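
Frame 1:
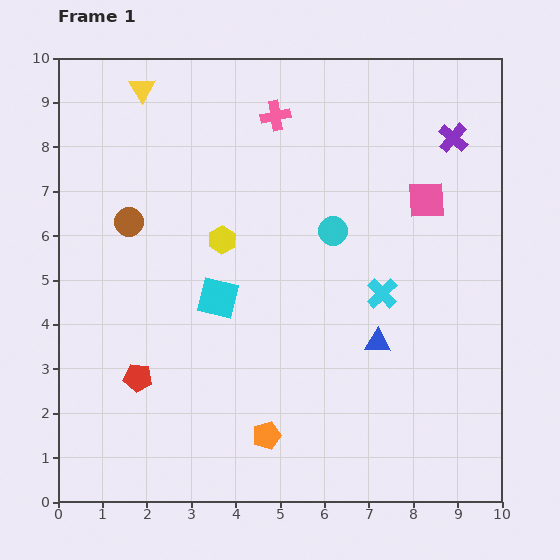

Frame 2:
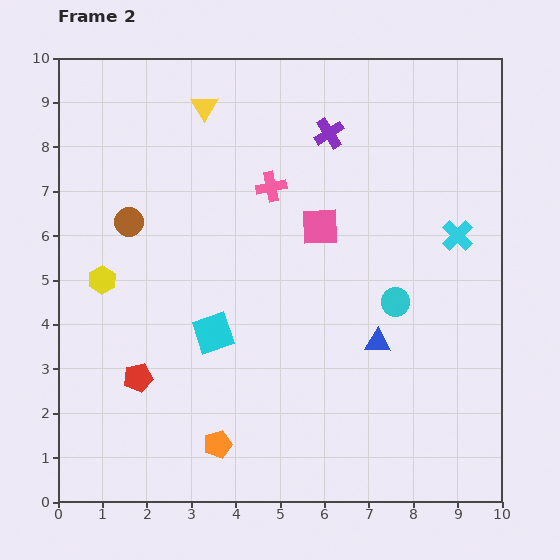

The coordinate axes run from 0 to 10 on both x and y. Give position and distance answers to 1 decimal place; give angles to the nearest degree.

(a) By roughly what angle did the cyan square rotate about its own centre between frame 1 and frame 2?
32° counter-clockwise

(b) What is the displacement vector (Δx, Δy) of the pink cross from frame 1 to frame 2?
(-0.1, -1.6)

The pink cross was at (4.9, 8.7) in frame 1 and (4.8, 7.1) in frame 2.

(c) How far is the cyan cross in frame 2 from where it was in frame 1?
2.1

The cyan cross moved from (7.3, 4.7) to (9.0, 6.0), a distance of √(1.7² + 1.3²) ≈ 2.1.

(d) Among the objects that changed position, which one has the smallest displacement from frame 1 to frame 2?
the cyan square

(moved 0.8)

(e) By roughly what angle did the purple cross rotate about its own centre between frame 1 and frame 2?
17° clockwise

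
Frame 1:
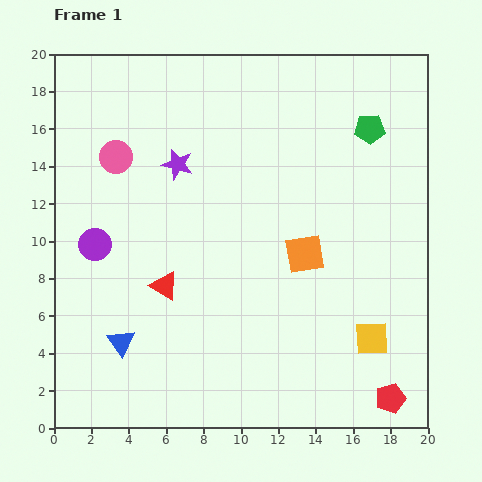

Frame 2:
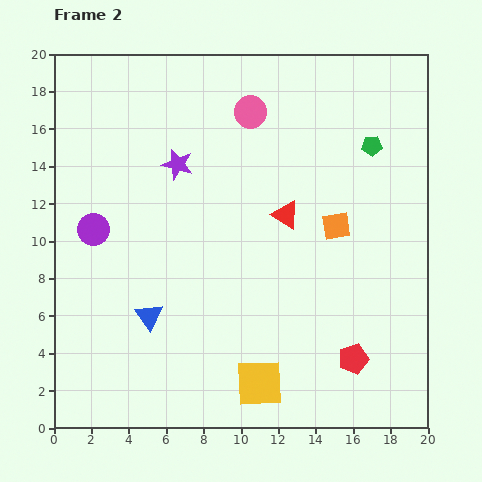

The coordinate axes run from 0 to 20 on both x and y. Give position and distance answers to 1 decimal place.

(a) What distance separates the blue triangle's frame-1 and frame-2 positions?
2.1

The blue triangle moved from (3.6, 4.6) to (5.1, 6.0), a distance of √(1.5² + 1.4²) ≈ 2.1.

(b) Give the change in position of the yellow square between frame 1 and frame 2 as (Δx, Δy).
(-6.0, -2.4)

The yellow square was at (17.0, 4.8) in frame 1 and (11.0, 2.4) in frame 2.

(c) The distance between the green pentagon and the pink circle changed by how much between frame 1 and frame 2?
-7.0

Distance in frame 1: 13.7. Distance in frame 2: 6.7.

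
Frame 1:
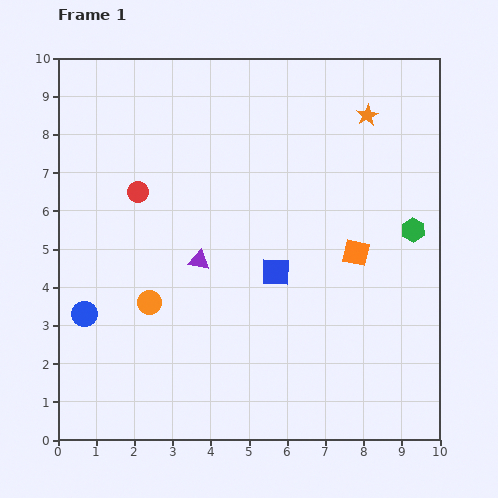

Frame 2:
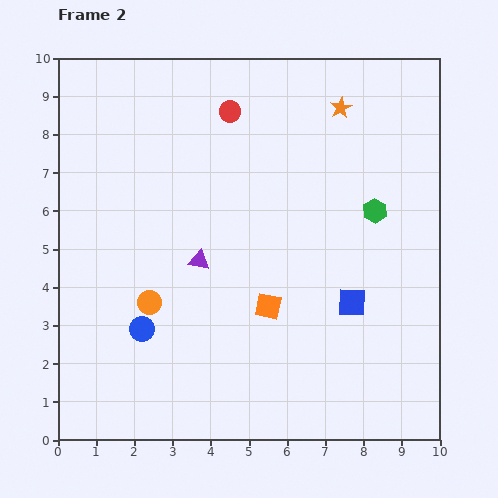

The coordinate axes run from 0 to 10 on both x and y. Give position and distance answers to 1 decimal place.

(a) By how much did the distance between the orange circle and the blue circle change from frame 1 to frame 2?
-1.0

Distance in frame 1: 1.7. Distance in frame 2: 0.7.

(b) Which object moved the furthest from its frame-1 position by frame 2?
the red circle

(moved 3.2; next 2.7)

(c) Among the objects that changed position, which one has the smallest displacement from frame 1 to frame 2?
the orange star

(moved 0.7)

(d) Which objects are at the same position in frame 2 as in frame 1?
the orange circle, the purple triangle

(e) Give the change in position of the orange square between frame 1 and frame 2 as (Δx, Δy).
(-2.3, -1.4)

The orange square was at (7.8, 4.9) in frame 1 and (5.5, 3.5) in frame 2.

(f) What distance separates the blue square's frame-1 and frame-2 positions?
2.2

The blue square moved from (5.7, 4.4) to (7.7, 3.6), a distance of √(2.0² + 0.8²) ≈ 2.2.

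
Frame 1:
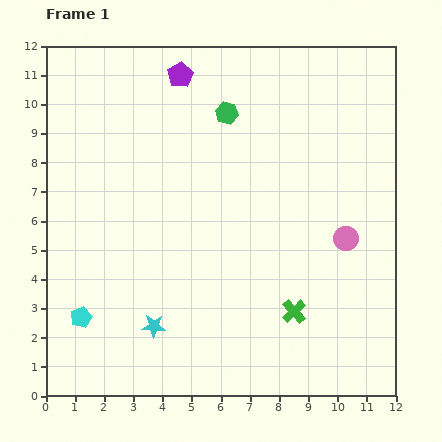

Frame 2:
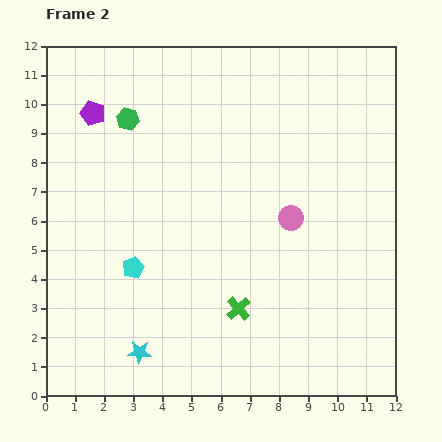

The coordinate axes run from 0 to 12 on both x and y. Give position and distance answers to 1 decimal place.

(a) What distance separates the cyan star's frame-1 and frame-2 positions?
1.0

The cyan star moved from (3.7, 2.4) to (3.2, 1.5), a distance of √(0.5² + 0.9²) ≈ 1.0.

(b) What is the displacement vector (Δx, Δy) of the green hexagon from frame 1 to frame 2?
(-3.4, -0.2)

The green hexagon was at (6.2, 9.7) in frame 1 and (2.8, 9.5) in frame 2.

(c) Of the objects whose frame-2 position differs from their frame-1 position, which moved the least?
the cyan star

(moved 1.0)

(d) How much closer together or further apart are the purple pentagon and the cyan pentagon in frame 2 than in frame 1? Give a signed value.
-3.5

Distance in frame 1: 9.0. Distance in frame 2: 5.5.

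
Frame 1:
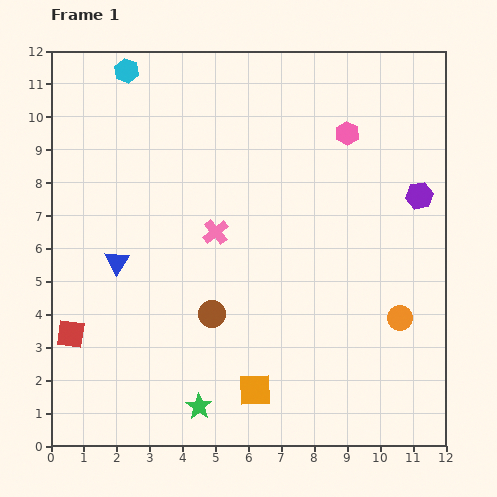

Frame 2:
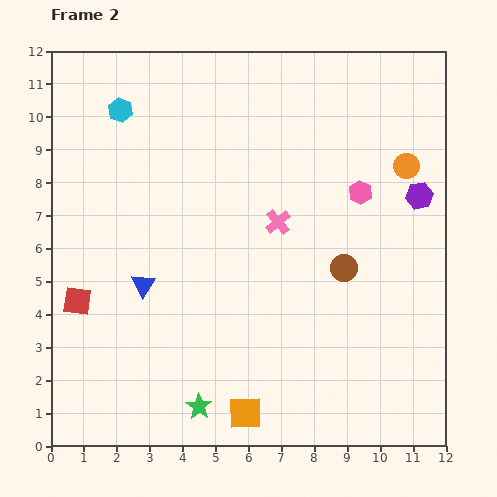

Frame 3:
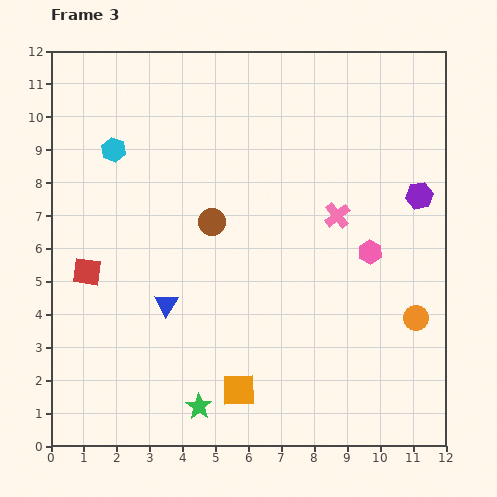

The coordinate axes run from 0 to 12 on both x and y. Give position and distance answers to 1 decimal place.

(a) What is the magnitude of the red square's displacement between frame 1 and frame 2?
1.0

The red square moved from (0.6, 3.4) to (0.8, 4.4), a distance of √(0.2² + 1.0²) ≈ 1.0.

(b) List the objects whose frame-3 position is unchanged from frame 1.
the purple hexagon, the green star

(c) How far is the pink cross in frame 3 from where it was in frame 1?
3.7

The pink cross moved from (5.0, 6.5) to (8.7, 7.0), a distance of √(3.7² + 0.5²) ≈ 3.7.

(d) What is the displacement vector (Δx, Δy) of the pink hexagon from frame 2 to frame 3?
(0.3, -1.8)

The pink hexagon was at (9.4, 7.7) in frame 2 and (9.7, 5.9) in frame 3.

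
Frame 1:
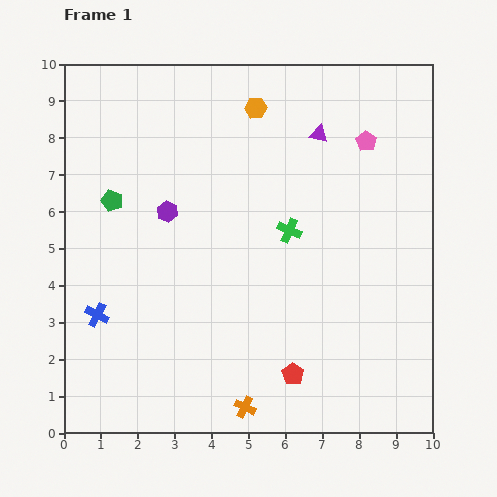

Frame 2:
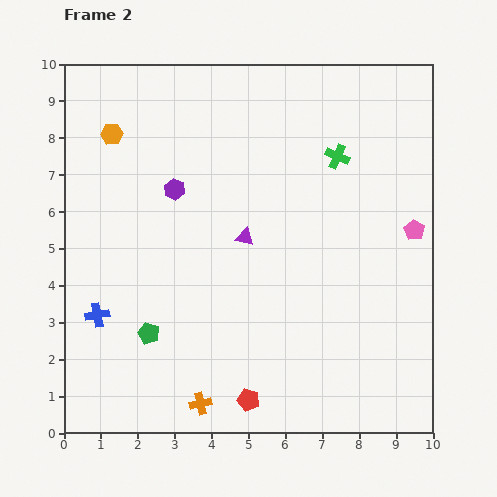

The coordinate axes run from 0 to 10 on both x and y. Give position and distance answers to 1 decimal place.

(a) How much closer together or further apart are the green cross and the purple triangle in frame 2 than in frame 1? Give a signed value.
+0.6

Distance in frame 1: 2.7. Distance in frame 2: 3.3.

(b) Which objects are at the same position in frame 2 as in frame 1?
the blue cross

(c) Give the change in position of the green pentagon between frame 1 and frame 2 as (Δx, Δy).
(1.0, -3.6)

The green pentagon was at (1.3, 6.3) in frame 1 and (2.3, 2.7) in frame 2.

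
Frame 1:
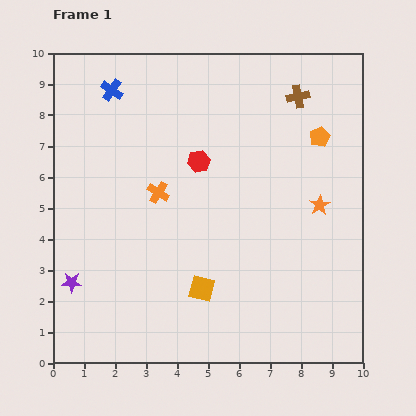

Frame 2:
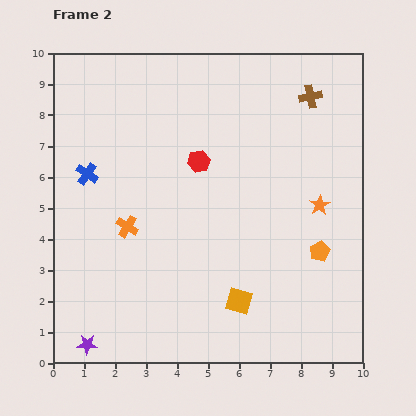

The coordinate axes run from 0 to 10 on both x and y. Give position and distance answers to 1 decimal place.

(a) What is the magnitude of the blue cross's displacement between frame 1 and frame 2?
2.8

The blue cross moved from (1.9, 8.8) to (1.1, 6.1), a distance of √(0.8² + 2.7²) ≈ 2.8.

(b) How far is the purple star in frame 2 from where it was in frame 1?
2.1

The purple star moved from (0.6, 2.6) to (1.1, 0.6), a distance of √(0.5² + 2.0²) ≈ 2.1.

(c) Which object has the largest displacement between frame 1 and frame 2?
the orange pentagon

(moved 3.7; next 2.8)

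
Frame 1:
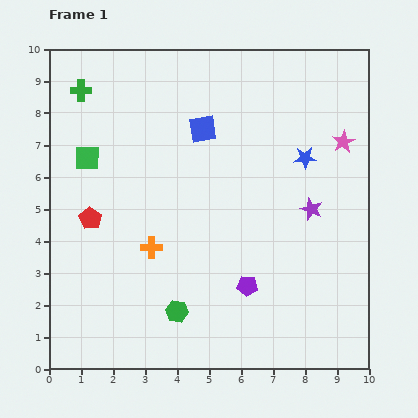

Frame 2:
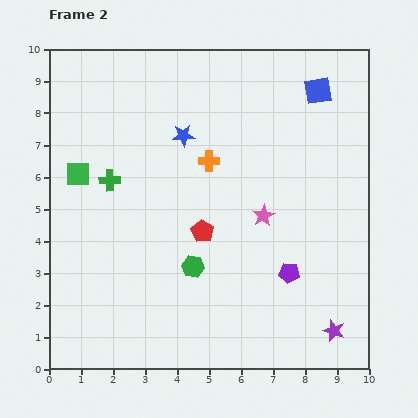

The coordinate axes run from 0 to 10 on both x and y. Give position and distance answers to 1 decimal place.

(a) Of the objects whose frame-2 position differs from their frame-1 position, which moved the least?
the green square

(moved 0.6)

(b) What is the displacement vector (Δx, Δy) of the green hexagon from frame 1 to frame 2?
(0.5, 1.4)

The green hexagon was at (4.0, 1.8) in frame 1 and (4.5, 3.2) in frame 2.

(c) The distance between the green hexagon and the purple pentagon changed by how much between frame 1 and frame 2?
+0.7

Distance in frame 1: 2.3. Distance in frame 2: 3.0.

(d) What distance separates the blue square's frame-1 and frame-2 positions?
3.8

The blue square moved from (4.8, 7.5) to (8.4, 8.7), a distance of √(3.6² + 1.2²) ≈ 3.8.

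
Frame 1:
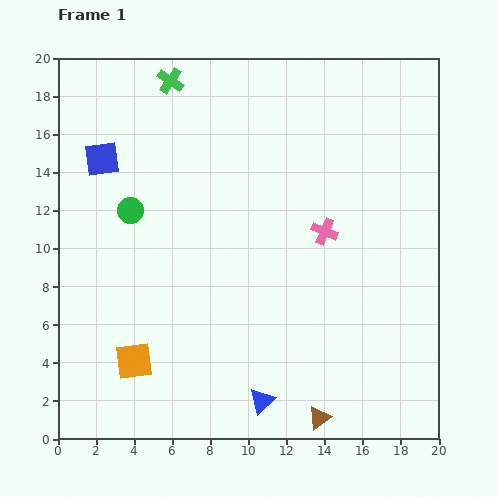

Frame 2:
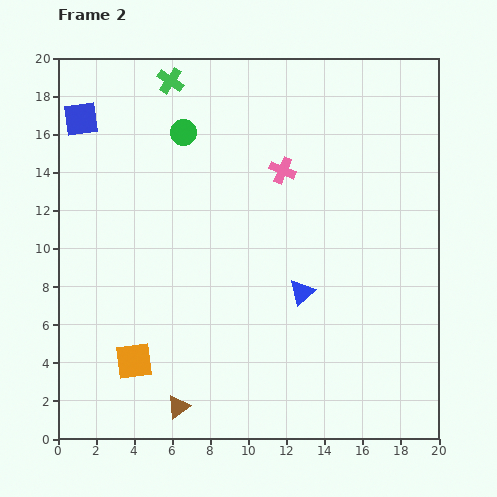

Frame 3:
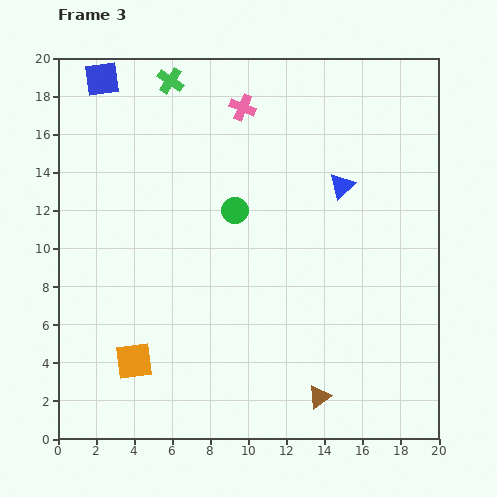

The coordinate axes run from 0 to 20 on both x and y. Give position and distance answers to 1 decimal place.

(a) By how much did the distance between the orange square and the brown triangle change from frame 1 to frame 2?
-6.9

Distance in frame 1: 10.2. Distance in frame 2: 3.3.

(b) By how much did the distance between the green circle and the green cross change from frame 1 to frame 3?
+0.5

Distance in frame 1: 7.1. Distance in frame 3: 7.6.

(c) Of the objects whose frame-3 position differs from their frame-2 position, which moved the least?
the blue square

(moved 2.4)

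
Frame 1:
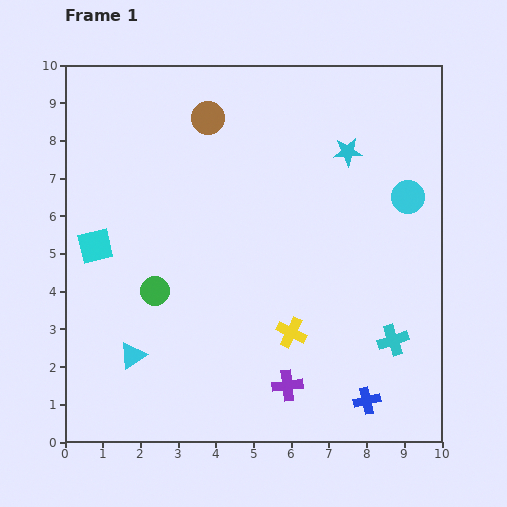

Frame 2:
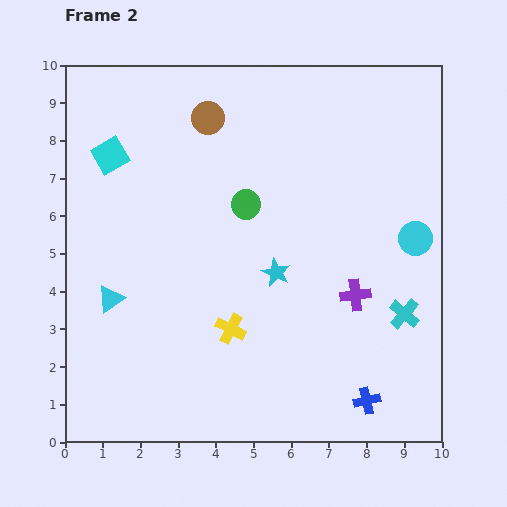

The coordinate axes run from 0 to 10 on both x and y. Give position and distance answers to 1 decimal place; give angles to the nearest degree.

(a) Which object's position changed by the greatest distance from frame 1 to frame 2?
the cyan star

(moved 3.7; next 3.3)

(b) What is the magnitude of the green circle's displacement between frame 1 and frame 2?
3.3

The green circle moved from (2.4, 4.0) to (4.8, 6.3), a distance of √(2.4² + 2.3²) ≈ 3.3.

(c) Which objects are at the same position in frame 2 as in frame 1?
the blue cross, the brown circle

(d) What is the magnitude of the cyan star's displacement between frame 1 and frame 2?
3.7

The cyan star moved from (7.5, 7.7) to (5.6, 4.5), a distance of √(1.9² + 3.2²) ≈ 3.7.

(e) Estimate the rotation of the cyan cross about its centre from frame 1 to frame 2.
30° counter-clockwise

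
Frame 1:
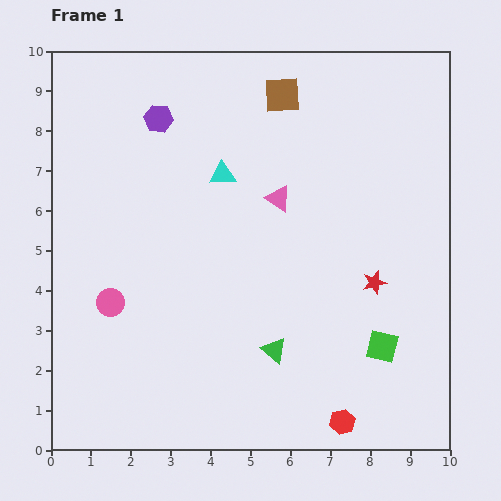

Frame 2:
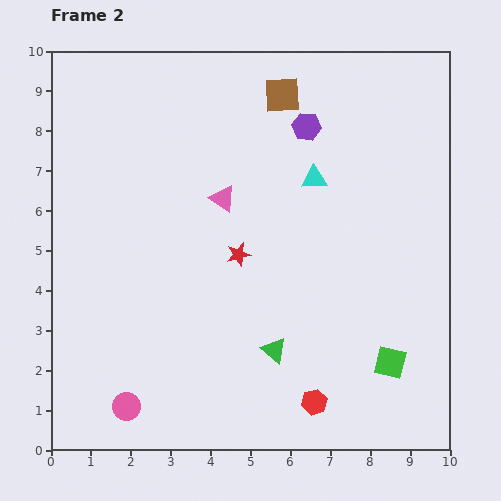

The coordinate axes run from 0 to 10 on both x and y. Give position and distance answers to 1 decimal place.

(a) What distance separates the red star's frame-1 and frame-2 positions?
3.5

The red star moved from (8.1, 4.2) to (4.7, 4.9), a distance of √(3.4² + 0.7²) ≈ 3.5.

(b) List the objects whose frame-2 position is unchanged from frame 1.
the brown square, the green triangle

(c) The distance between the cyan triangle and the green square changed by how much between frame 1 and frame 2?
-0.9

Distance in frame 1: 5.9. Distance in frame 2: 5.0.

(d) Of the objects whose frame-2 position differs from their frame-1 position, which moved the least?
the green square

(moved 0.4)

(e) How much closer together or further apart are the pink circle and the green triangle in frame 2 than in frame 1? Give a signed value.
-0.3

Distance in frame 1: 4.3. Distance in frame 2: 4.0.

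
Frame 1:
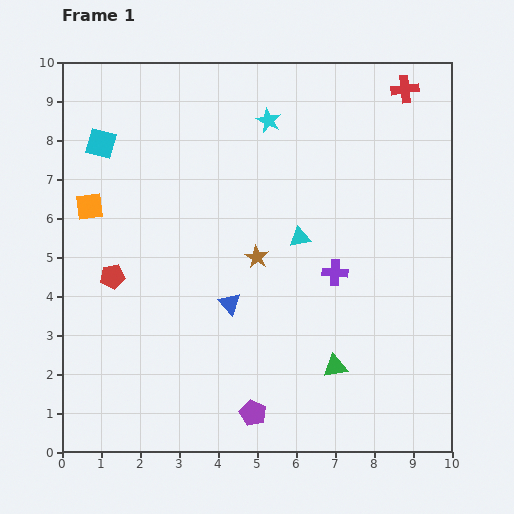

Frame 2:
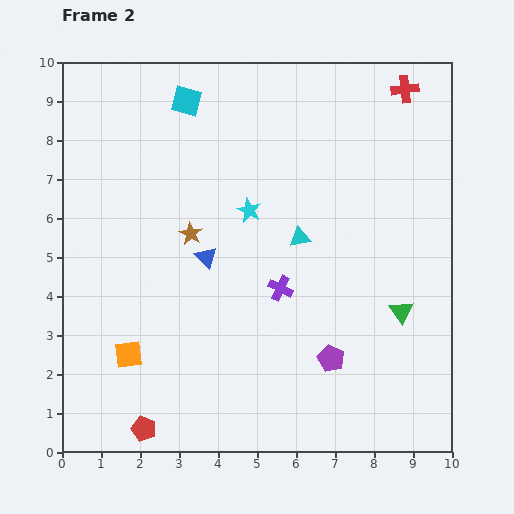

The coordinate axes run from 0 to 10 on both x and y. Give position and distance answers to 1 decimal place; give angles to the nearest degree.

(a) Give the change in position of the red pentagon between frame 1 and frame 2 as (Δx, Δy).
(0.8, -3.9)

The red pentagon was at (1.3, 4.5) in frame 1 and (2.1, 0.6) in frame 2.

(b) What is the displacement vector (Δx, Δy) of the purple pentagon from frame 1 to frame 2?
(2.0, 1.4)

The purple pentagon was at (4.9, 1.0) in frame 1 and (6.9, 2.4) in frame 2.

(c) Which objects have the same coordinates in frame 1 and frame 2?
the red cross, the cyan triangle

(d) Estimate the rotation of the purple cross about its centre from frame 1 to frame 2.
23° clockwise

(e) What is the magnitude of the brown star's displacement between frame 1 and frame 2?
1.8

The brown star moved from (5.0, 5.0) to (3.3, 5.6), a distance of √(1.7² + 0.6²) ≈ 1.8.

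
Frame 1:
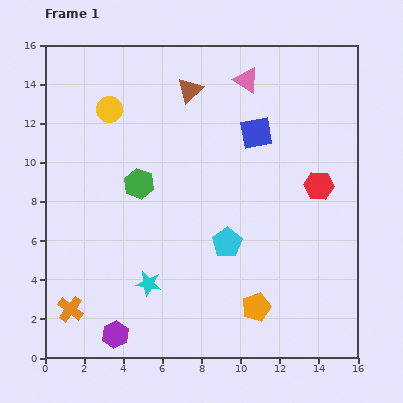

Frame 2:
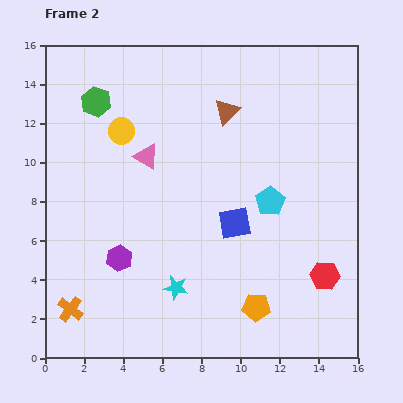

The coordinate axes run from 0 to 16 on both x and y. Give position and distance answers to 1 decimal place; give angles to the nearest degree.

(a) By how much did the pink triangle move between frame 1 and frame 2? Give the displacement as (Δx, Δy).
(-5.1, -3.9)

The pink triangle was at (10.3, 14.2) in frame 1 and (5.2, 10.3) in frame 2.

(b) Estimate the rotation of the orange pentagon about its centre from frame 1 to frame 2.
24° clockwise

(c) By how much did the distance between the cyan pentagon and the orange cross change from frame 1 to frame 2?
+2.9

Distance in frame 1: 8.7. Distance in frame 2: 11.6.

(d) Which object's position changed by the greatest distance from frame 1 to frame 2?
the pink triangle

(moved 6.4; next 4.7)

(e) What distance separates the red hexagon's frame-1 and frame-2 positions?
4.6

The red hexagon moved from (14.0, 8.8) to (14.3, 4.2), a distance of √(0.3² + 4.6²) ≈ 4.6.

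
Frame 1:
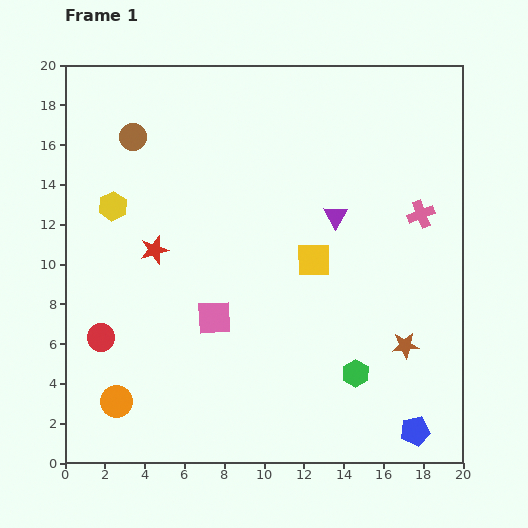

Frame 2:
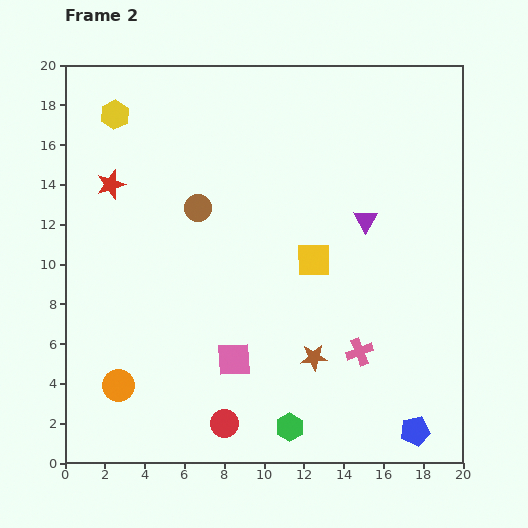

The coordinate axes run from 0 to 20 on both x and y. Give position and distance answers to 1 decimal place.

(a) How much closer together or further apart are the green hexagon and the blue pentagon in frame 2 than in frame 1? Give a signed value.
+2.1

Distance in frame 1: 4.2. Distance in frame 2: 6.3.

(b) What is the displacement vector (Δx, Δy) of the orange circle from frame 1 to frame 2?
(0.1, 0.8)

The orange circle was at (2.6, 3.1) in frame 1 and (2.7, 3.9) in frame 2.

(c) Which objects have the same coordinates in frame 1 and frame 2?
the blue pentagon, the yellow square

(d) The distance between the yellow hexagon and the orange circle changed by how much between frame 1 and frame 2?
+3.8

Distance in frame 1: 9.8. Distance in frame 2: 13.6.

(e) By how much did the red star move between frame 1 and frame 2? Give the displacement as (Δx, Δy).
(-2.2, 3.3)

The red star was at (4.5, 10.7) in frame 1 and (2.3, 14.0) in frame 2.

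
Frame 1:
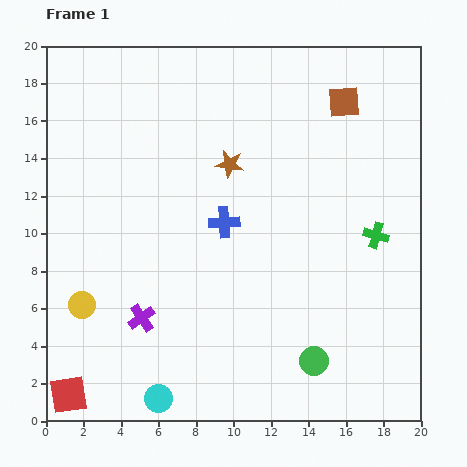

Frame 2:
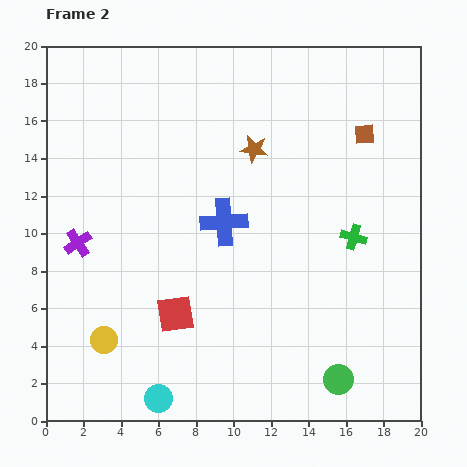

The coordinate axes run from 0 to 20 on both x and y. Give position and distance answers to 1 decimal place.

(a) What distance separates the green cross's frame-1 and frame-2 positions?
1.2

The green cross moved from (17.6, 9.9) to (16.4, 9.8), a distance of √(1.2² + 0.1²) ≈ 1.2.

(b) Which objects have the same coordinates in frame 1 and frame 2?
the blue cross, the cyan circle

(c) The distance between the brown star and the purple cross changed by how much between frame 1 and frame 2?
+1.1

Distance in frame 1: 9.5. Distance in frame 2: 10.6.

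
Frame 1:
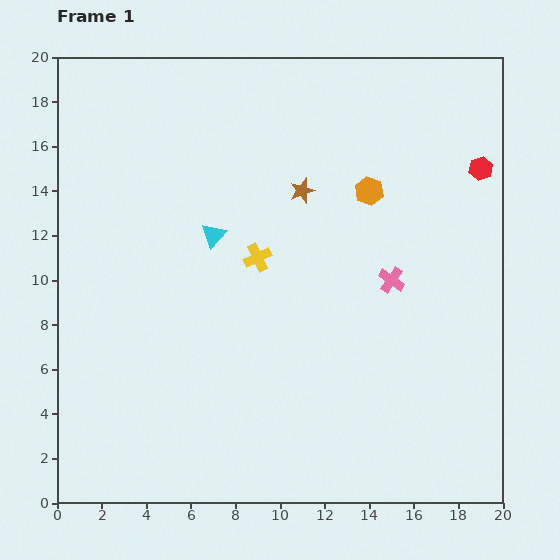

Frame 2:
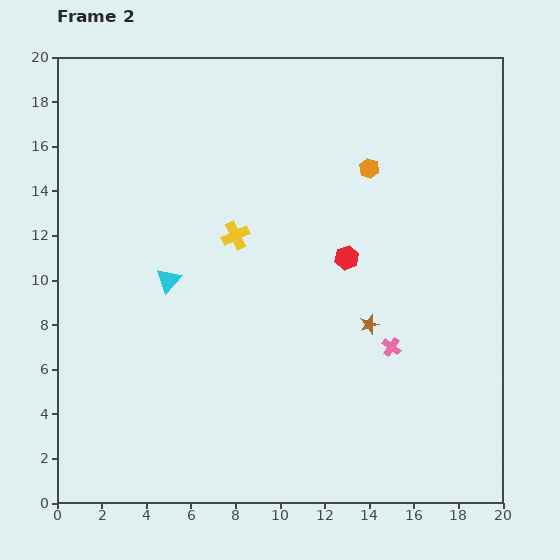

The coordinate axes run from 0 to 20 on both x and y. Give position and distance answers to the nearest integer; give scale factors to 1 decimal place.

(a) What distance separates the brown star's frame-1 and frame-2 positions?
7

The brown star moved from (11, 14) to (14, 8), a distance of √(3² + 6²) ≈ 7.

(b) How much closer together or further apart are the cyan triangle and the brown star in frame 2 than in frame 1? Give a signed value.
+5

Distance in frame 1: 4. Distance in frame 2: 9.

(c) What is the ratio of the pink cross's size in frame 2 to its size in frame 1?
0.7×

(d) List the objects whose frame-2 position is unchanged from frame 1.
none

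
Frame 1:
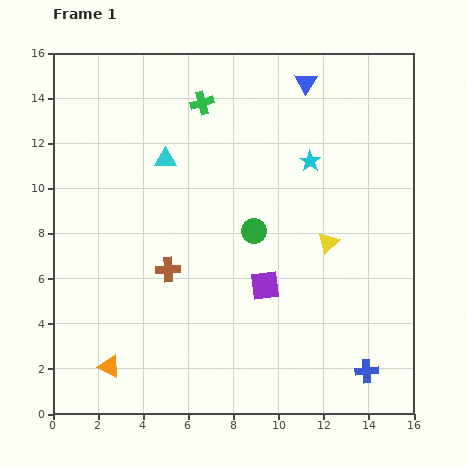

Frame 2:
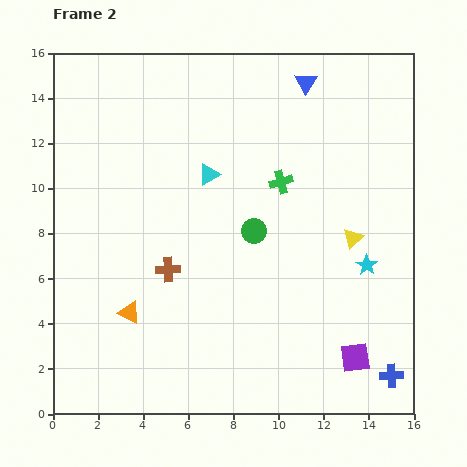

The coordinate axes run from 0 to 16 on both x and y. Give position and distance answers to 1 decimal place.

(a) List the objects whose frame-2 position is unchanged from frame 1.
the brown cross, the blue triangle, the green circle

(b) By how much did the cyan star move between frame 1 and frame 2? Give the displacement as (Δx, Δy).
(2.5, -4.6)

The cyan star was at (11.4, 11.2) in frame 1 and (13.9, 6.6) in frame 2.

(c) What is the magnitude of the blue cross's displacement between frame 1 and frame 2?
1.1

The blue cross moved from (13.9, 1.9) to (15.0, 1.7), a distance of √(1.1² + 0.2²) ≈ 1.1.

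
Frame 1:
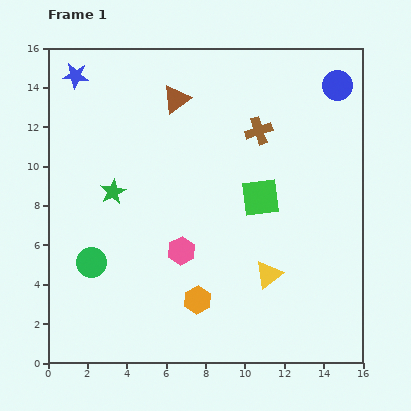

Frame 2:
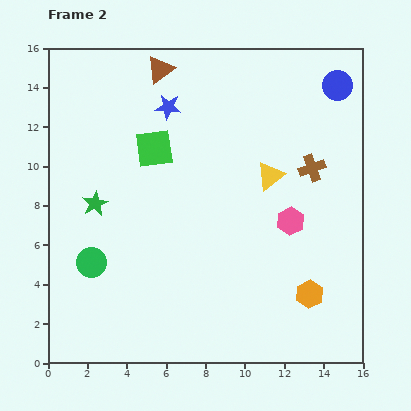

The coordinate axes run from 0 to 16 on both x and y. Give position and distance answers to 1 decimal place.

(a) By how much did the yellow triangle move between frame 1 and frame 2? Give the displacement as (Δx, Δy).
(0.1, 5.0)

The yellow triangle was at (11.2, 4.5) in frame 1 and (11.3, 9.5) in frame 2.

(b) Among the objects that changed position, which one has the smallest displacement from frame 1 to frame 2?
the green star

(moved 1.1)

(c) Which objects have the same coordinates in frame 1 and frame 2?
the green circle, the blue circle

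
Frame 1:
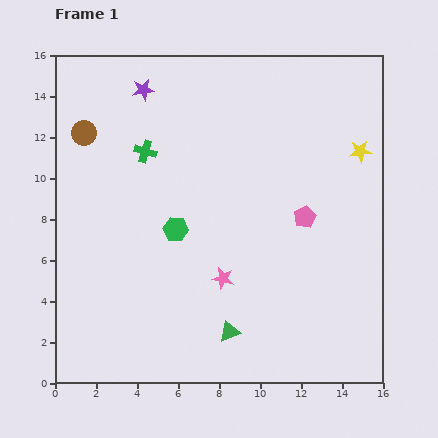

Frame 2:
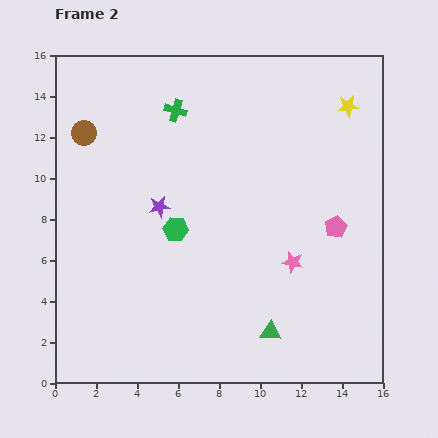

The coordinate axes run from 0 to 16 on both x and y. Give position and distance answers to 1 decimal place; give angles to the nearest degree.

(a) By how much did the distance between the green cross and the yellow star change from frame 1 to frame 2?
-2.1

Distance in frame 1: 10.5. Distance in frame 2: 8.4.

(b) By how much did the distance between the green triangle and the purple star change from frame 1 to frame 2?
-4.4

Distance in frame 1: 12.5. Distance in frame 2: 8.1.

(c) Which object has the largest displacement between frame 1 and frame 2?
the purple star

(moved 5.8; next 3.5)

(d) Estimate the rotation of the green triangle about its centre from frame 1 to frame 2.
23° clockwise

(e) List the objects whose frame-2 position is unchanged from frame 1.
the green hexagon, the brown circle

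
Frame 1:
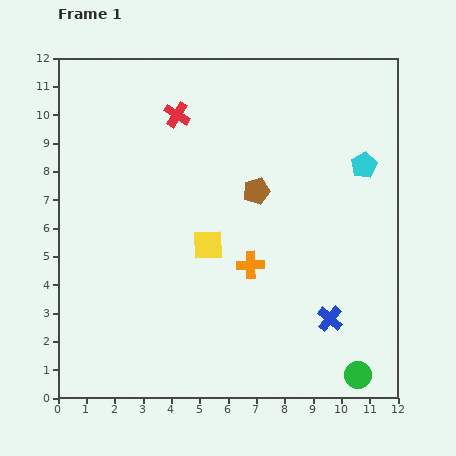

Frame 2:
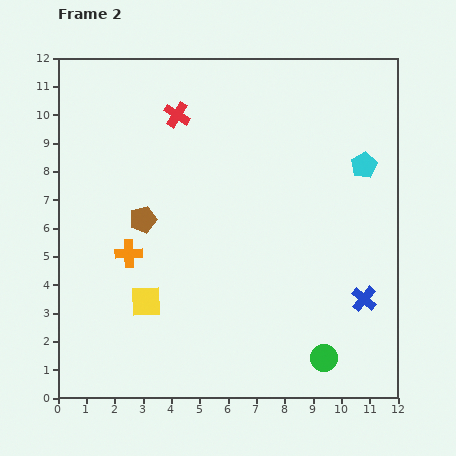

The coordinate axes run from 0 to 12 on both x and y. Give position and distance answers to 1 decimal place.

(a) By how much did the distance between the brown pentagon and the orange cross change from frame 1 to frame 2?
-1.3

Distance in frame 1: 2.6. Distance in frame 2: 1.3.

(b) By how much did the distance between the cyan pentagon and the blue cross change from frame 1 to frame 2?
-0.8

Distance in frame 1: 5.5. Distance in frame 2: 4.7.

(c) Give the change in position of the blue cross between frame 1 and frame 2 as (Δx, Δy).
(1.2, 0.7)

The blue cross was at (9.6, 2.8) in frame 1 and (10.8, 3.5) in frame 2.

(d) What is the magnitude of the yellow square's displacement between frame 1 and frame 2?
3.0

The yellow square moved from (5.3, 5.4) to (3.1, 3.4), a distance of √(2.2² + 2.0²) ≈ 3.0.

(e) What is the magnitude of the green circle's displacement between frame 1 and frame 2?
1.3

The green circle moved from (10.6, 0.8) to (9.4, 1.4), a distance of √(1.2² + 0.6²) ≈ 1.3.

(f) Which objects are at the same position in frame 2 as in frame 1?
the red cross, the cyan pentagon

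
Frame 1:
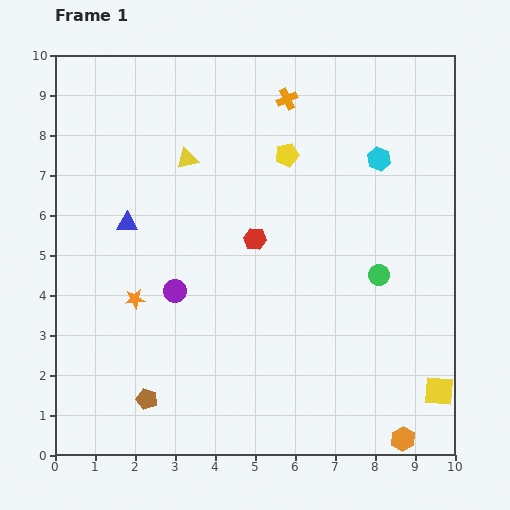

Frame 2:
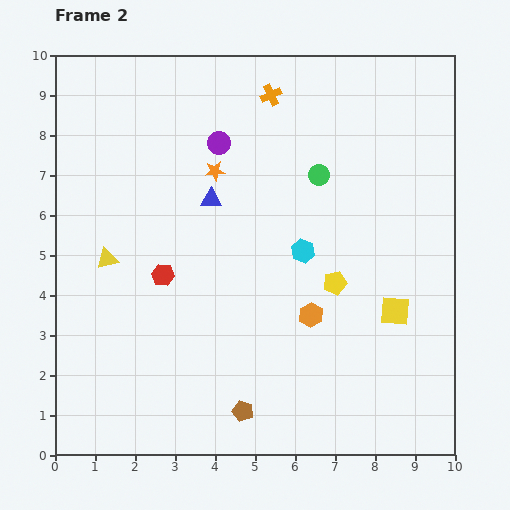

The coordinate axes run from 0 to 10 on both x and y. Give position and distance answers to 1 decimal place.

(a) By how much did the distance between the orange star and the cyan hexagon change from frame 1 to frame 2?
-4.0

Distance in frame 1: 7.0. Distance in frame 2: 3.0.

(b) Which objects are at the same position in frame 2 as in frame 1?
none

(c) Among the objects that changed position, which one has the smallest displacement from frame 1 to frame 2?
the orange cross

(moved 0.4)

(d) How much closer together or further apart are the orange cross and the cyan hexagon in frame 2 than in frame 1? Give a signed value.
+1.3

Distance in frame 1: 2.7. Distance in frame 2: 4.0.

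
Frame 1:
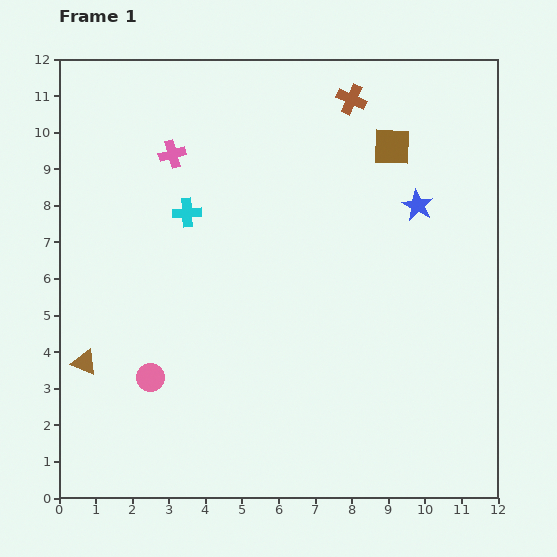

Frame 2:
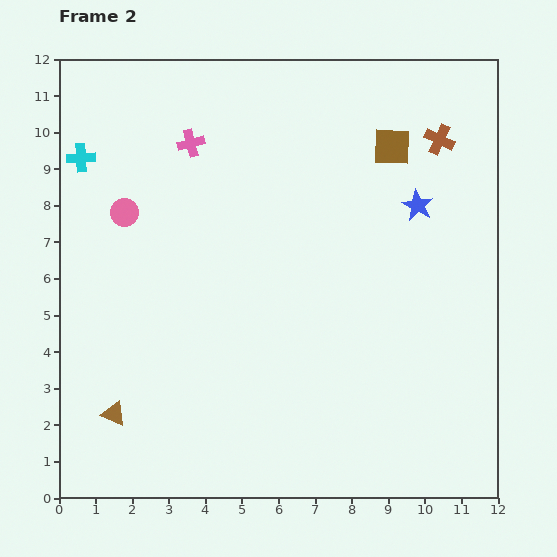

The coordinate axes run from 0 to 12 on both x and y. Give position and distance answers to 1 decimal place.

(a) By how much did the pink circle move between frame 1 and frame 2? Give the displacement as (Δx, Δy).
(-0.7, 4.5)

The pink circle was at (2.5, 3.3) in frame 1 and (1.8, 7.8) in frame 2.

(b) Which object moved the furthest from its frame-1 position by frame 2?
the pink circle

(moved 4.6; next 3.3)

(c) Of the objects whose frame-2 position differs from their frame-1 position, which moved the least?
the pink cross

(moved 0.6)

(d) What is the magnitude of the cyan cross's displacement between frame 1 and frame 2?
3.3

The cyan cross moved from (3.5, 7.8) to (0.6, 9.3), a distance of √(2.9² + 1.5²) ≈ 3.3.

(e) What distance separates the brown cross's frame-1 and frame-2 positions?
2.6

The brown cross moved from (8.0, 10.9) to (10.4, 9.8), a distance of √(2.4² + 1.1²) ≈ 2.6.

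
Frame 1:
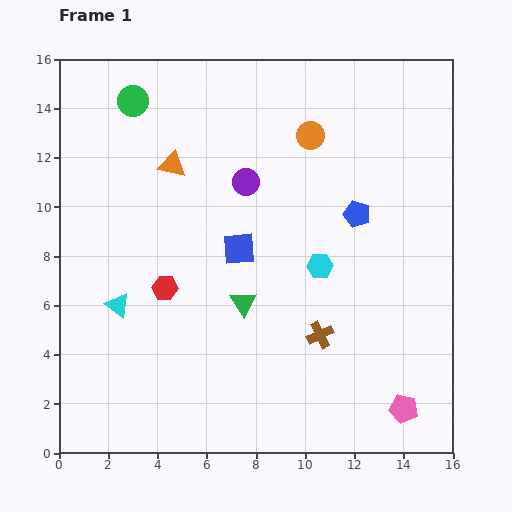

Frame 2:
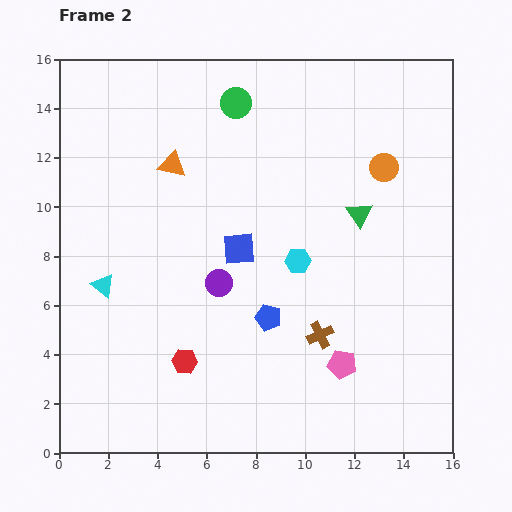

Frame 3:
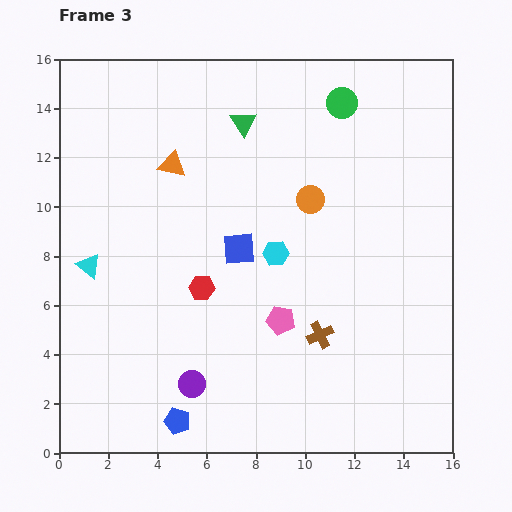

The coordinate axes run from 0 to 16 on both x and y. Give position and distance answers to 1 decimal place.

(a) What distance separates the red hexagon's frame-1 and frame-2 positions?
3.1

The red hexagon moved from (4.3, 6.7) to (5.1, 3.7), a distance of √(0.8² + 3.0²) ≈ 3.1.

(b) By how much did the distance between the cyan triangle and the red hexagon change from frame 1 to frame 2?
+2.5

Distance in frame 1: 2.0. Distance in frame 2: 4.5.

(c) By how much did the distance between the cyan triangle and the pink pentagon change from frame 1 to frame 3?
-4.2

Distance in frame 1: 12.3. Distance in frame 3: 8.1.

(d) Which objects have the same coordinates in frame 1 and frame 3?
the brown cross, the blue square, the orange triangle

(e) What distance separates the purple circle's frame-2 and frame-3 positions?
4.2

The purple circle moved from (6.5, 6.9) to (5.4, 2.8), a distance of √(1.1² + 4.1²) ≈ 4.2.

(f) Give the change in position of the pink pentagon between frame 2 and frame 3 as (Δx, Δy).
(-2.5, 1.8)

The pink pentagon was at (11.5, 3.6) in frame 2 and (9.0, 5.4) in frame 3.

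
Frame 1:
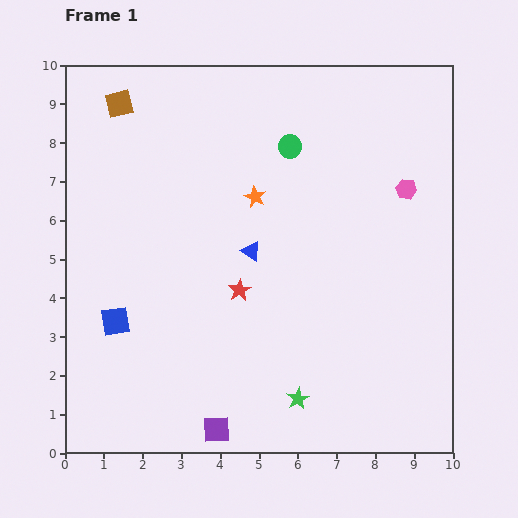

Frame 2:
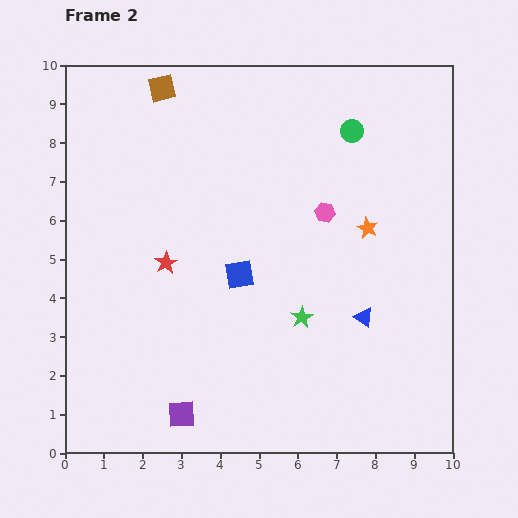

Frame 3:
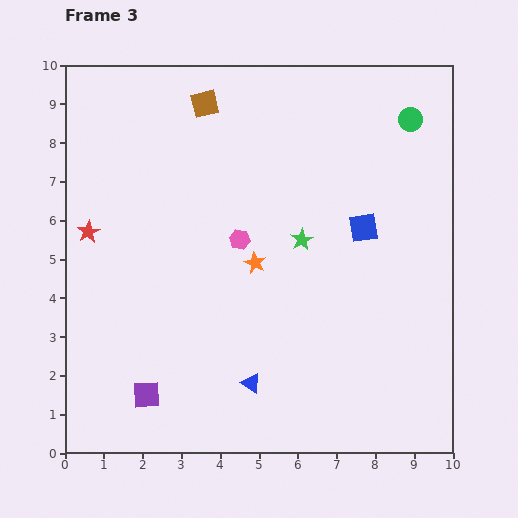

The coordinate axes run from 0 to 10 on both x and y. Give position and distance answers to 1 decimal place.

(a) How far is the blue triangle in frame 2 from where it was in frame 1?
3.4

The blue triangle moved from (4.8, 5.2) to (7.7, 3.5), a distance of √(2.9² + 1.7²) ≈ 3.4.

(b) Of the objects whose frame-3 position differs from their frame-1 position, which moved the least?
the orange star

(moved 1.7)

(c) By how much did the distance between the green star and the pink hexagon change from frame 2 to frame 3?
-1.2

Distance in frame 2: 2.8. Distance in frame 3: 1.6.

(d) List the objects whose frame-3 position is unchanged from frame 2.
none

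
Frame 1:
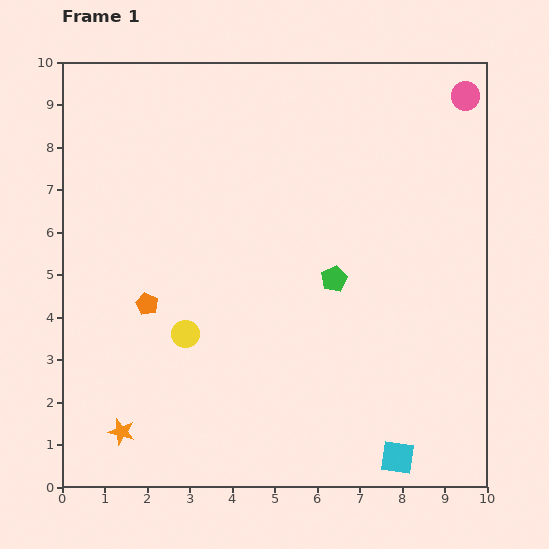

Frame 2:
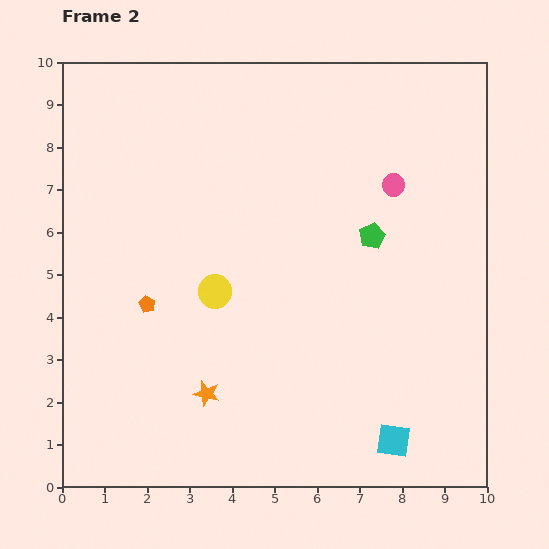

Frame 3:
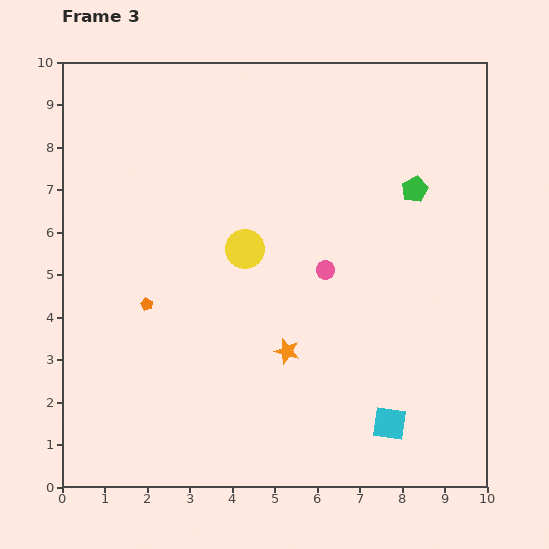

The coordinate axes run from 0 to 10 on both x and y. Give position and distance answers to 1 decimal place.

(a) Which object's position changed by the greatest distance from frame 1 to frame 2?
the pink circle

(moved 2.7; next 2.2)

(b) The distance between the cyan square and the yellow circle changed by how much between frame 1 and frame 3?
-0.5

Distance in frame 1: 5.8. Distance in frame 3: 5.3.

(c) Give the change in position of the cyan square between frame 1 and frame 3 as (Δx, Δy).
(-0.2, 0.8)

The cyan square was at (7.9, 0.7) in frame 1 and (7.7, 1.5) in frame 3.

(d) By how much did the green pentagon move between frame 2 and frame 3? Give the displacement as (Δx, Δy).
(1.0, 1.1)

The green pentagon was at (7.3, 5.9) in frame 2 and (8.3, 7.0) in frame 3.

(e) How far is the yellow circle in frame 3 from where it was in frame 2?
1.2

The yellow circle moved from (3.6, 4.6) to (4.3, 5.6), a distance of √(0.7² + 1.0²) ≈ 1.2.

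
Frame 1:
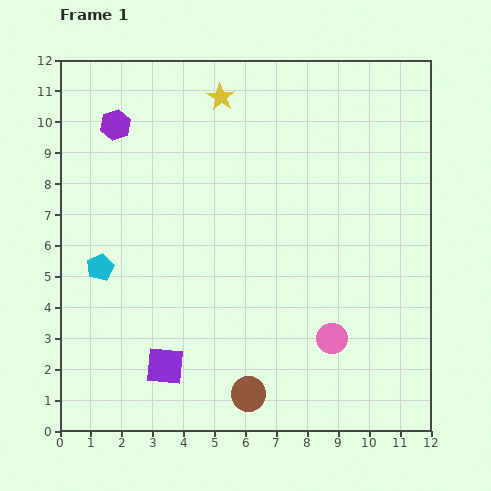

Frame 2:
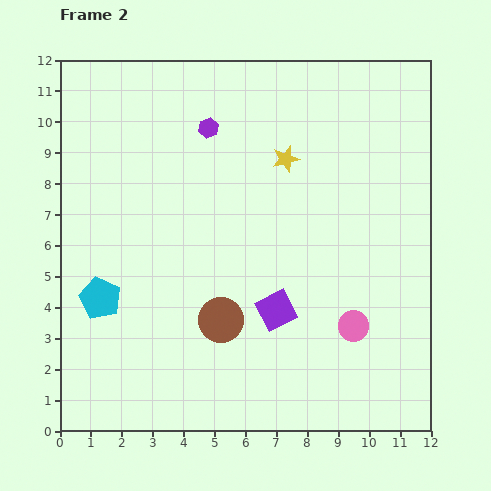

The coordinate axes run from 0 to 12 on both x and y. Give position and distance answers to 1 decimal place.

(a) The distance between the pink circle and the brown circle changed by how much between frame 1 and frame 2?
+1.1

Distance in frame 1: 3.2. Distance in frame 2: 4.3.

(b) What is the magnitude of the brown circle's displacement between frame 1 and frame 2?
2.6

The brown circle moved from (6.1, 1.2) to (5.2, 3.6), a distance of √(0.9² + 2.4²) ≈ 2.6.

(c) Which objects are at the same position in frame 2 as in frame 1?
none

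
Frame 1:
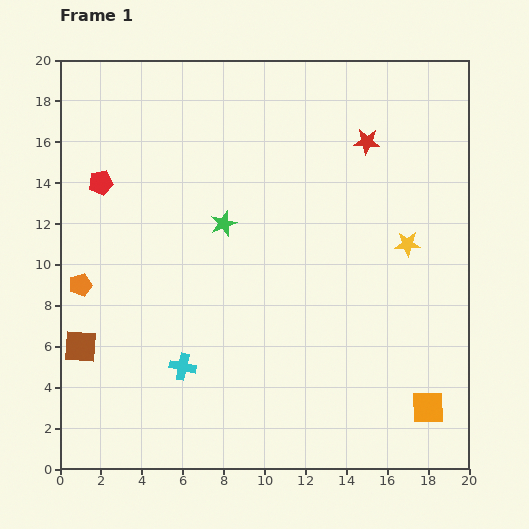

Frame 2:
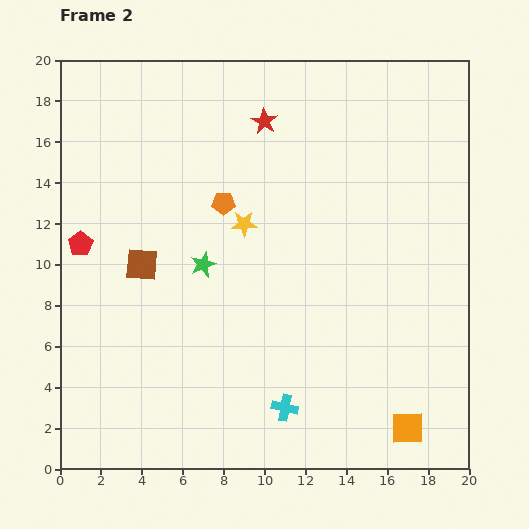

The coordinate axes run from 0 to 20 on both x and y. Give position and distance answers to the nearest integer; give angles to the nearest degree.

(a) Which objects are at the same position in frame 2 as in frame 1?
none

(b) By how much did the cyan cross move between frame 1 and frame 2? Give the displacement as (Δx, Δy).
(5, -2)

The cyan cross was at (6, 5) in frame 1 and (11, 3) in frame 2.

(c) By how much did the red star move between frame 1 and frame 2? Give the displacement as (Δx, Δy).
(-5, 1)

The red star was at (15, 16) in frame 1 and (10, 17) in frame 2.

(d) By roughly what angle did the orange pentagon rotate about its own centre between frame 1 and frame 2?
17° clockwise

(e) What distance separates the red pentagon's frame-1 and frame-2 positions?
3

The red pentagon moved from (2, 14) to (1, 11), a distance of √(1² + 3²) ≈ 3.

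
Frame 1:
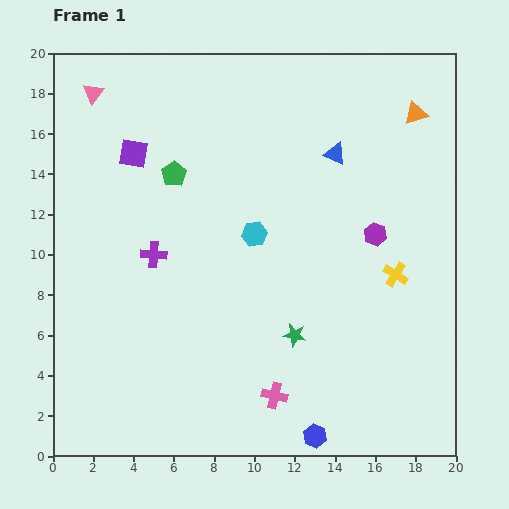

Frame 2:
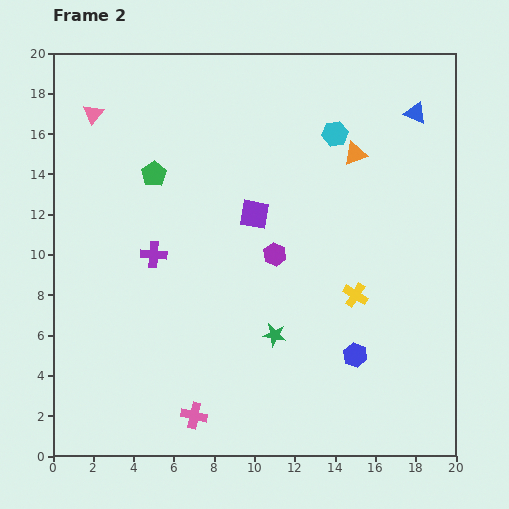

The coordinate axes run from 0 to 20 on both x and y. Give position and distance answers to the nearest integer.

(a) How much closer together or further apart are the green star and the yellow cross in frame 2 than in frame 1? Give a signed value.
-2

Distance in frame 1: 6. Distance in frame 2: 4.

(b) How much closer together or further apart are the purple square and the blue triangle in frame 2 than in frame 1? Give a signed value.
-1

Distance in frame 1: 10. Distance in frame 2: 9.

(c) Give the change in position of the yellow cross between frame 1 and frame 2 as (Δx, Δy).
(-2, -1)

The yellow cross was at (17, 9) in frame 1 and (15, 8) in frame 2.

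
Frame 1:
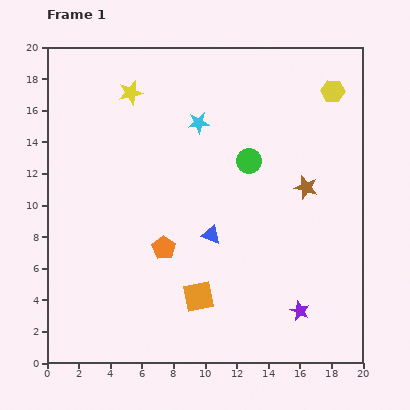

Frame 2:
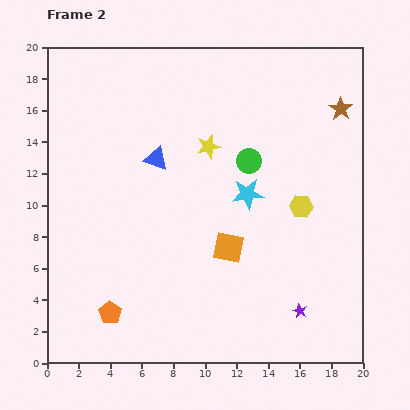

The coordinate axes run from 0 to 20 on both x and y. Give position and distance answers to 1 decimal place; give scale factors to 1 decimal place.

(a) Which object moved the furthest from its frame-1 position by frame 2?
the yellow hexagon

(moved 7.6; next 6.0)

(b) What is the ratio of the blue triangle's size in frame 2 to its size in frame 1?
1.3×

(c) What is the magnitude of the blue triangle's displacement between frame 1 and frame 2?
5.9

The blue triangle moved from (10.4, 8.1) to (6.9, 12.9), a distance of √(3.5² + 4.8²) ≈ 5.9.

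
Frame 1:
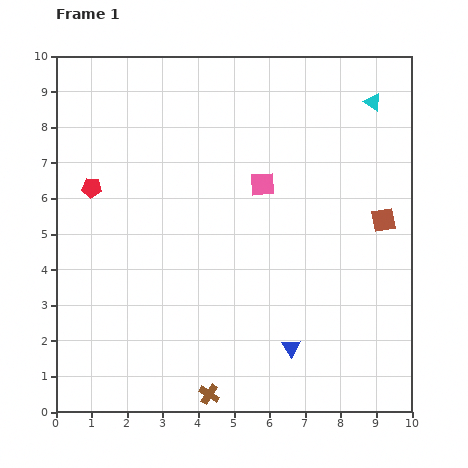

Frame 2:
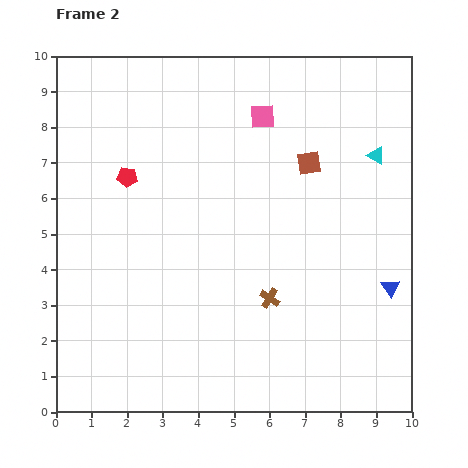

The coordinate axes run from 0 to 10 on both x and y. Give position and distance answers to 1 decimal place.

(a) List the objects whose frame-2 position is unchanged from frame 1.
none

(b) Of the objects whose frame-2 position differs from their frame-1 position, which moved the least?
the red pentagon

(moved 1.0)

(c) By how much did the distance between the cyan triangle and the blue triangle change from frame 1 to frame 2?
-3.6

Distance in frame 1: 7.3. Distance in frame 2: 3.7.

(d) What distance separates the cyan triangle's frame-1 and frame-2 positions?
1.5

The cyan triangle moved from (8.9, 8.7) to (9.0, 7.2), a distance of √(0.1² + 1.5²) ≈ 1.5.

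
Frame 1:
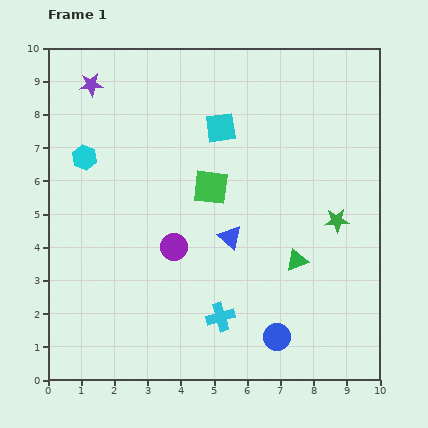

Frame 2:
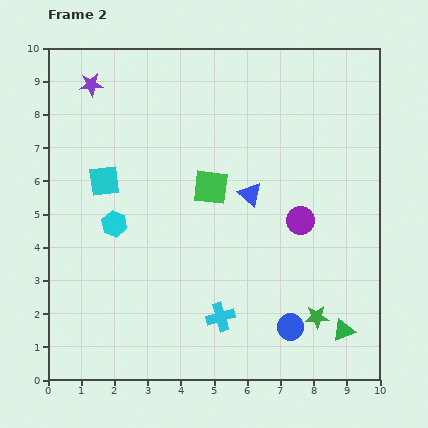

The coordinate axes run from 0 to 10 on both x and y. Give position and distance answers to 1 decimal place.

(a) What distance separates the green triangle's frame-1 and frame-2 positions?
2.5

The green triangle moved from (7.5, 3.6) to (8.9, 1.5), a distance of √(1.4² + 2.1²) ≈ 2.5.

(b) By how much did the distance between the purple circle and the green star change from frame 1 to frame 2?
-2.1

Distance in frame 1: 5.0. Distance in frame 2: 2.9.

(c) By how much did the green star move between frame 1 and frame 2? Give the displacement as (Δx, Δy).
(-0.6, -2.9)

The green star was at (8.7, 4.8) in frame 1 and (8.1, 1.9) in frame 2.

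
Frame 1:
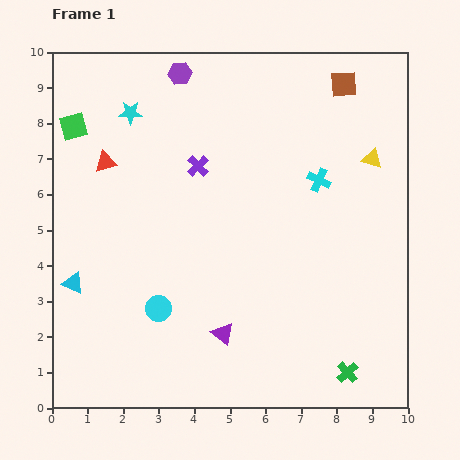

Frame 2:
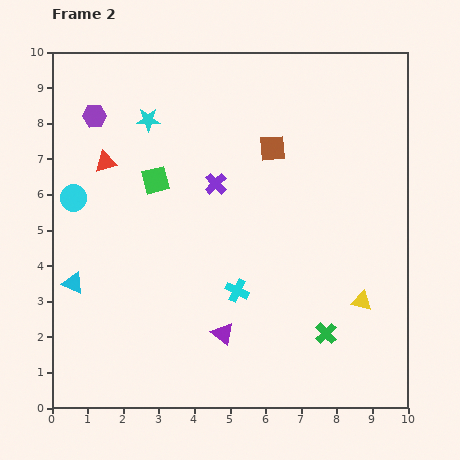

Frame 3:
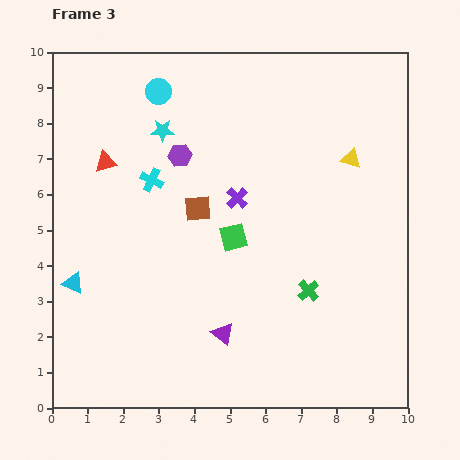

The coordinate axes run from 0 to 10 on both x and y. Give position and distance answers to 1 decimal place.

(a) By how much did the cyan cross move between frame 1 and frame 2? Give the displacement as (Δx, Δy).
(-2.3, -3.1)

The cyan cross was at (7.5, 6.4) in frame 1 and (5.2, 3.3) in frame 2.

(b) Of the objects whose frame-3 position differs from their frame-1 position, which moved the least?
the yellow triangle

(moved 0.6)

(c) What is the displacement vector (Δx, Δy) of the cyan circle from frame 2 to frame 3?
(2.4, 3.0)

The cyan circle was at (0.6, 5.9) in frame 2 and (3.0, 8.9) in frame 3.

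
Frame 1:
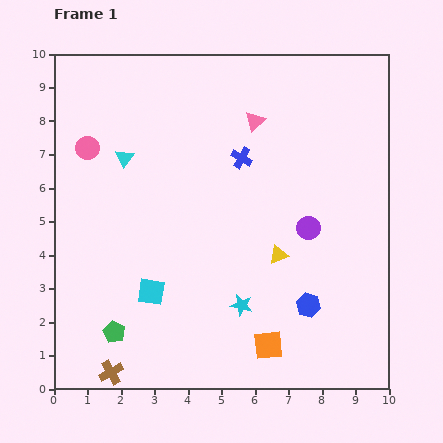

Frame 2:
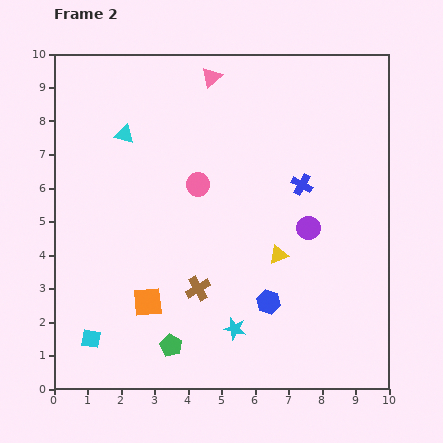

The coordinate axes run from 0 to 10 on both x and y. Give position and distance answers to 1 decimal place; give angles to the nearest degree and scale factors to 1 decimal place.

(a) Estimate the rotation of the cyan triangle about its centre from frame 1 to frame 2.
50° counter-clockwise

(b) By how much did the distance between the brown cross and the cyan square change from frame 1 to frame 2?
+0.8

Distance in frame 1: 2.7. Distance in frame 2: 3.5.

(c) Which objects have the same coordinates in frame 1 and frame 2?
the yellow triangle, the purple circle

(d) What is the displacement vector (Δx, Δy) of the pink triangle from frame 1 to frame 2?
(-1.3, 1.3)

The pink triangle was at (6.0, 8.0) in frame 1 and (4.7, 9.3) in frame 2.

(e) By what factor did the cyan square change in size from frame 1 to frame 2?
0.7×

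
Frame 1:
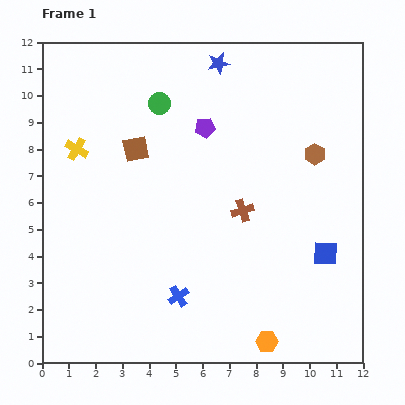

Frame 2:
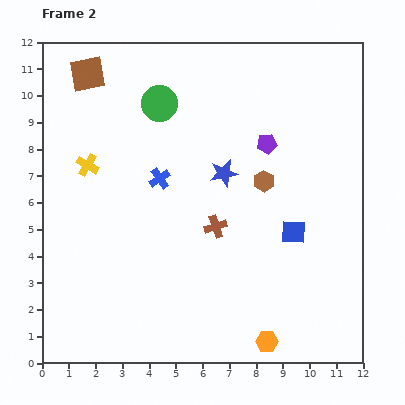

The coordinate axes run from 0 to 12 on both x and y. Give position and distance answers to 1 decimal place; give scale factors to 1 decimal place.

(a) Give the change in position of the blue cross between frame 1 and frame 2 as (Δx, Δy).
(-0.7, 4.4)

The blue cross was at (5.1, 2.5) in frame 1 and (4.4, 6.9) in frame 2.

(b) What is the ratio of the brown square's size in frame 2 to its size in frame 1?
1.4×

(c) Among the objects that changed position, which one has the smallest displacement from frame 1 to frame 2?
the yellow cross

(moved 0.7)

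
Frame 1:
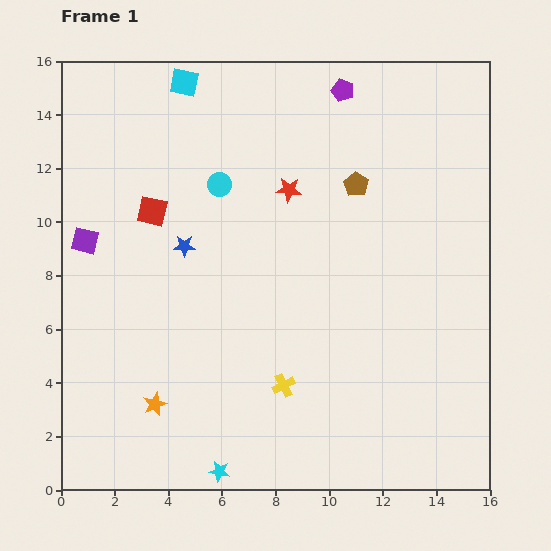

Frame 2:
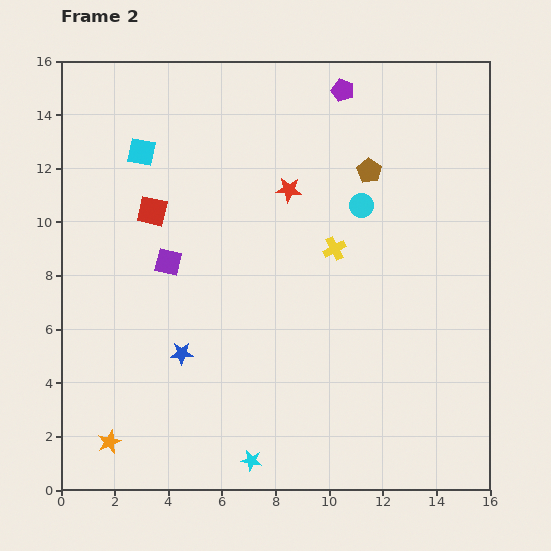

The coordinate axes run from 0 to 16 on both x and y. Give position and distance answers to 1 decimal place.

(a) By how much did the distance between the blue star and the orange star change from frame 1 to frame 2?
-1.7

Distance in frame 1: 6.0. Distance in frame 2: 4.3.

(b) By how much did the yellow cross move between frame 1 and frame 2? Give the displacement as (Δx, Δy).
(1.9, 5.1)

The yellow cross was at (8.3, 3.9) in frame 1 and (10.2, 9.0) in frame 2.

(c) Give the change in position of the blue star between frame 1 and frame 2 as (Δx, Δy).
(-0.1, -4.0)

The blue star was at (4.6, 9.1) in frame 1 and (4.5, 5.1) in frame 2.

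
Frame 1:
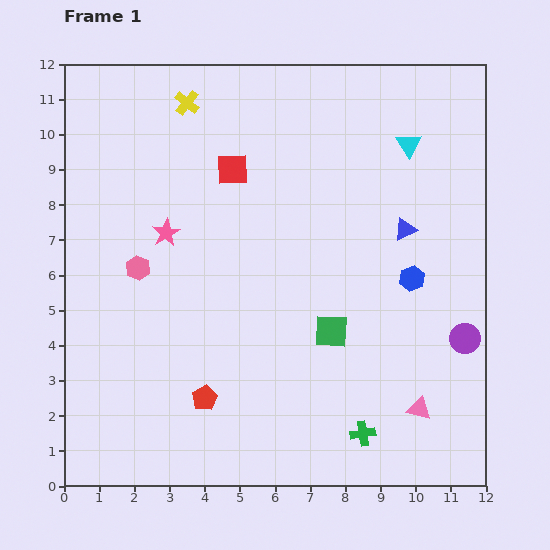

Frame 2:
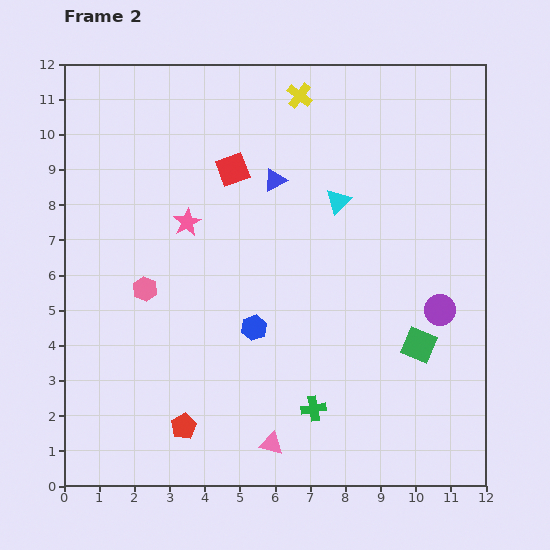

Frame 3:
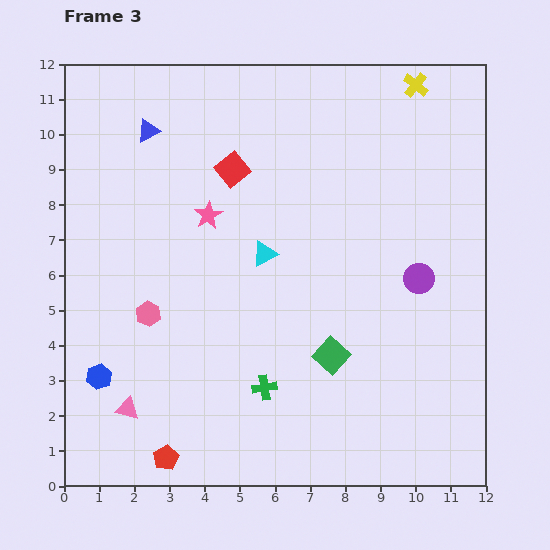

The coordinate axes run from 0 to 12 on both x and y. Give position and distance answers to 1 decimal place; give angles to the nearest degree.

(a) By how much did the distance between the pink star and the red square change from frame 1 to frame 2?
-0.6

Distance in frame 1: 2.6. Distance in frame 2: 2.0.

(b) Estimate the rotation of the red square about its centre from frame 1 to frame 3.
37° counter-clockwise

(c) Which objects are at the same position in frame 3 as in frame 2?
the red square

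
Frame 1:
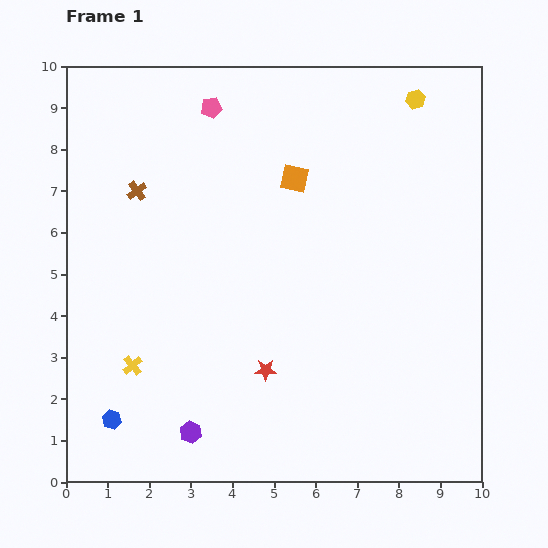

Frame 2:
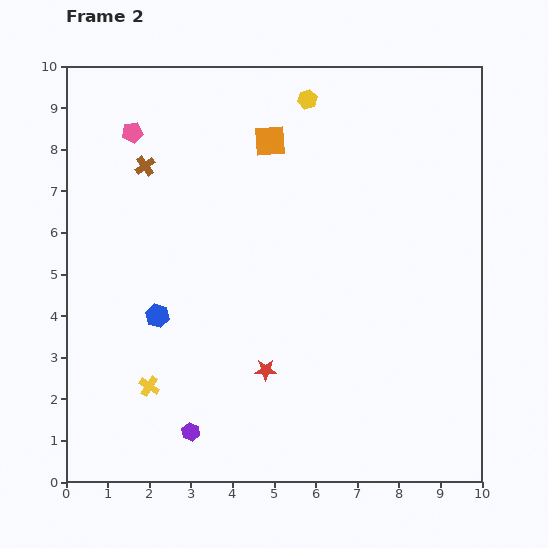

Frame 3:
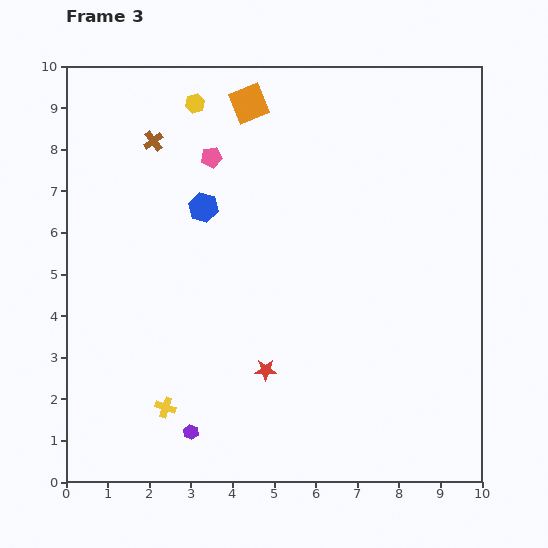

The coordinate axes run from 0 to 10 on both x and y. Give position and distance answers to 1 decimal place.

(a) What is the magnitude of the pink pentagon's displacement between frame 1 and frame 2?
2.0

The pink pentagon moved from (3.5, 9.0) to (1.6, 8.4), a distance of √(1.9² + 0.6²) ≈ 2.0.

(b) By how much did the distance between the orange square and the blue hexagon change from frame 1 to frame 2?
-2.3

Distance in frame 1: 7.3. Distance in frame 2: 5.0.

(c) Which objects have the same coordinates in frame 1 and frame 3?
the purple hexagon, the red star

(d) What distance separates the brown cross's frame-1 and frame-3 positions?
1.3

The brown cross moved from (1.7, 7.0) to (2.1, 8.2), a distance of √(0.4² + 1.2²) ≈ 1.3.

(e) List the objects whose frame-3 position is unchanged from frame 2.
the purple hexagon, the red star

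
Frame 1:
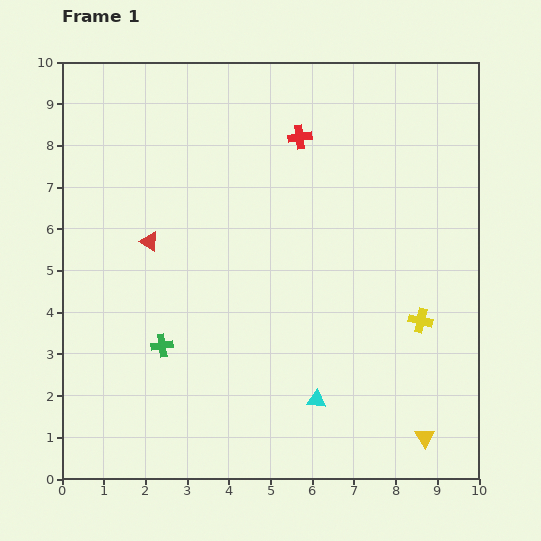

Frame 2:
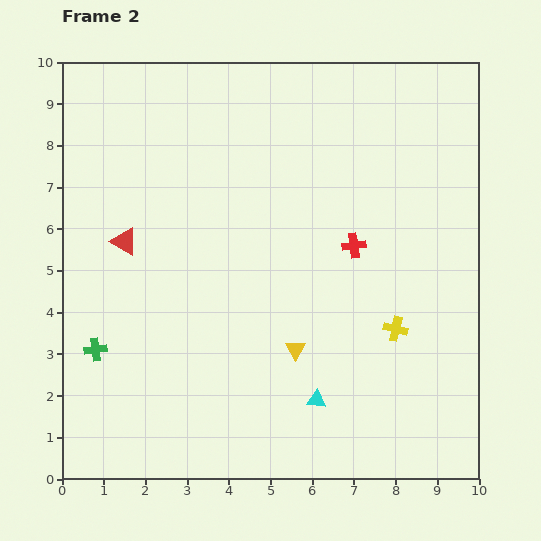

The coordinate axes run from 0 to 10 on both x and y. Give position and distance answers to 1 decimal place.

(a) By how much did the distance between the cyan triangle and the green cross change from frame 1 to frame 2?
+1.5

Distance in frame 1: 3.9. Distance in frame 2: 5.4.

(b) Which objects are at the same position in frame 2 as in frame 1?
the cyan triangle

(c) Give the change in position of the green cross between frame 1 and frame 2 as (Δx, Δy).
(-1.6, -0.1)

The green cross was at (2.4, 3.2) in frame 1 and (0.8, 3.1) in frame 2.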